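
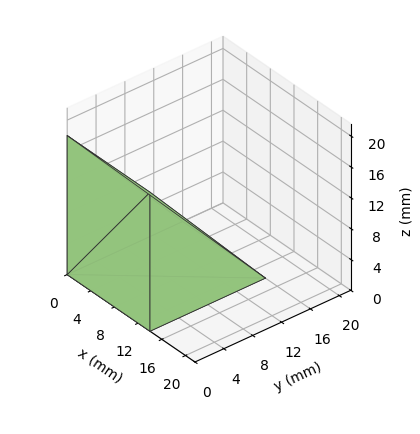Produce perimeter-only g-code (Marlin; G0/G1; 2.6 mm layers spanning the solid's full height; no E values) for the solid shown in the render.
Reading the render: the shape is a wedge (ramp): 14 × 16 mm base, rising to 18 mm along the y=0 edge and sloping linearly to z=0 at y=16 (dimensions read to the nearest mm from the axis ticks). For the g-code, the solid's height is divided into equal slices at the stated Δz and each level perimeter traced with G1 moves after a G0 lift.

; perimeter-only toolpath
G21 ; units = mm
G90 ; absolute positioning
G28 ; home
; layer 1
G0 Z2.6
G0 X0.0 Y0.0
G1 X14.0 Y0.0
G1 X14.0 Y13.7
G1 X0.0 Y13.7
G1 X0.0 Y0.0
; layer 2
G0 Z5.1
G0 X0.0 Y0.0
G1 X14.0 Y0.0
G1 X14.0 Y11.4
G1 X0.0 Y11.4
G1 X0.0 Y0.0
; layer 3
G0 Z7.7
G0 X0.0 Y0.0
G1 X14.0 Y0.0
G1 X14.0 Y9.1
G1 X0.0 Y9.1
G1 X0.0 Y0.0
; layer 4
G0 Z10.3
G0 X0.0 Y0.0
G1 X14.0 Y0.0
G1 X14.0 Y6.9
G1 X0.0 Y6.9
G1 X0.0 Y0.0
; layer 5
G0 Z12.9
G0 X0.0 Y0.0
G1 X14.0 Y0.0
G1 X14.0 Y4.6
G1 X0.0 Y4.6
G1 X0.0 Y0.0
; layer 6
G0 Z15.4
G0 X0.0 Y0.0
G1 X14.0 Y0.0
G1 X14.0 Y2.3
G1 X0.0 Y2.3
G1 X0.0 Y0.0
M2 ; end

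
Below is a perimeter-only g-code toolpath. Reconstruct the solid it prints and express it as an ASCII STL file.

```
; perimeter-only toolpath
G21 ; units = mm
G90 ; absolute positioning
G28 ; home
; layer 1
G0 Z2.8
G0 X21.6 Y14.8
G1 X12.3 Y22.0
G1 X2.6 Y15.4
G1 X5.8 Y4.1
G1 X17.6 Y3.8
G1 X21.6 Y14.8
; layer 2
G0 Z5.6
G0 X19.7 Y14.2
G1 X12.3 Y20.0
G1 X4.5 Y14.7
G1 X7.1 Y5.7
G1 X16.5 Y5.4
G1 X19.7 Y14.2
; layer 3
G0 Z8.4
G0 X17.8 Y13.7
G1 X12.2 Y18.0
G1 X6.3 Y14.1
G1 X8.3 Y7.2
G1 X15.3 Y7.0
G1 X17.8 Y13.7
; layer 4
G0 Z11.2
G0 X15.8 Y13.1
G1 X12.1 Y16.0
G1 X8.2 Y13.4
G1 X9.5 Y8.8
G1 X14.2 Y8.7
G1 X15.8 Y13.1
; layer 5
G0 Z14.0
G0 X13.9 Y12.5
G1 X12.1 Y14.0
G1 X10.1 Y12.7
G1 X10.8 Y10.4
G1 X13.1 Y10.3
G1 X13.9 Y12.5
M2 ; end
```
solid part
  facet normal 0.0000 0.0000 -1.0000
    outer loop
      vertex 0.7 16.1 0.0
      vertex 12.4 24.0 0.0
      vertex 23.5 15.3 0.0
    endloop
  endfacet
  facet normal 0.0000 0.0000 -1.0000
    outer loop
      vertex 4.6 2.5 0.0
      vertex 0.7 16.1 0.0
      vertex 23.5 15.3 0.0
    endloop
  endfacet
  facet normal 0.0000 0.0000 -1.0000
    outer loop
      vertex 18.7 2.1 0.0
      vertex 4.6 2.5 0.0
      vertex 23.5 15.3 0.0
    endloop
  endfacet
  facet normal 0.5343 0.6818 0.4997
    outer loop
      vertex 23.5 15.3 0.0
      vertex 12.4 24.0 0.0
      vertex 12.0 12.0 16.8
    endloop
  endfacet
  facet normal -0.4843 0.7173 0.5008
    outer loop
      vertex 12.4 24.0 0.0
      vertex 0.7 16.1 0.0
      vertex 12.0 12.0 16.8
    endloop
  endfacet
  facet normal -0.8318 -0.2385 0.5013
    outer loop
      vertex 0.7 16.1 0.0
      vertex 4.6 2.5 0.0
      vertex 12.0 12.0 16.8
    endloop
  endfacet
  facet normal -0.0246 -0.8655 0.5003
    outer loop
      vertex 4.6 2.5 0.0
      vertex 18.7 2.1 0.0
      vertex 12.0 12.0 16.8
    endloop
  endfacet
  facet normal 0.8143 -0.2961 0.4992
    outer loop
      vertex 18.7 2.1 0.0
      vertex 23.5 15.3 0.0
      vertex 12.0 12.0 16.8
    endloop
  endfacet
endsolid part

The G0 Z moves step by Δz≈2.8 mm. The G1 loops shrink linearly with z, so the solid tapers from its base footprint up to z≈16.8. Closing with a flat bottom cap and the tapered top and triangulating gives 8 facets — a regular 5-sided pyramid, base circumscribed radius ≈ 12 mm, apex at z ≈ 16.8 mm.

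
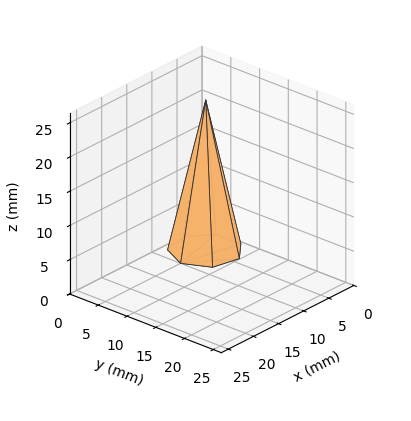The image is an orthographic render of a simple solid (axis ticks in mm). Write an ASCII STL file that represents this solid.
Reading the render: the shape is a regular 7-sided pyramid, base circumscribed radius ≈ 5 mm, apex at z ≈ 22 mm (dimensions read to the nearest mm from the axis ticks). For the STL, each face is triangulated and given an outward normal.

solid part
  facet normal 0.0000 0.0000 -1.0000
    outer loop
      vertex 3.887 9.875 0.000
      vertex 8.117 8.909 0.000
      vertex 10.000 5.000 0.000
    endloop
  endfacet
  facet normal 0.0000 0.0000 -1.0000
    outer loop
      vertex 0.495 7.169 0.000
      vertex 3.887 9.875 0.000
      vertex 10.000 5.000 0.000
    endloop
  endfacet
  facet normal 0.0000 0.0000 -1.0000
    outer loop
      vertex 0.495 2.831 0.000
      vertex 0.495 7.169 0.000
      vertex 10.000 5.000 0.000
    endloop
  endfacet
  facet normal 0.0000 0.0000 -1.0000
    outer loop
      vertex 3.887 0.125 0.000
      vertex 0.495 2.831 0.000
      vertex 10.000 5.000 0.000
    endloop
  endfacet
  facet normal 0.0000 0.0000 -1.0000
    outer loop
      vertex 8.117 1.091 0.000
      vertex 3.887 0.125 0.000
      vertex 10.000 5.000 0.000
    endloop
  endfacet
  facet normal 0.8826 0.4252 0.2006
    outer loop
      vertex 10.000 5.000 0.000
      vertex 8.117 8.909 0.000
      vertex 5.000 5.000 22.000
    endloop
  endfacet
  facet normal 0.2181 0.9551 0.2006
    outer loop
      vertex 8.117 8.909 0.000
      vertex 3.887 9.875 0.000
      vertex 5.000 5.000 22.000
    endloop
  endfacet
  facet normal -0.6109 0.7658 0.2006
    outer loop
      vertex 3.887 9.875 0.000
      vertex 0.495 7.169 0.000
      vertex 5.000 5.000 22.000
    endloop
  endfacet
  facet normal -0.9797 0.0000 0.2006
    outer loop
      vertex 0.495 7.169 0.000
      vertex 0.495 2.831 0.000
      vertex 5.000 5.000 22.000
    endloop
  endfacet
  facet normal -0.6109 -0.7658 0.2006
    outer loop
      vertex 0.495 2.831 0.000
      vertex 3.887 0.125 0.000
      vertex 5.000 5.000 22.000
    endloop
  endfacet
  facet normal 0.2181 -0.9551 0.2006
    outer loop
      vertex 3.887 0.125 0.000
      vertex 8.117 1.091 0.000
      vertex 5.000 5.000 22.000
    endloop
  endfacet
  facet normal 0.8826 -0.4252 0.2006
    outer loop
      vertex 8.117 1.091 0.000
      vertex 10.000 5.000 0.000
      vertex 5.000 5.000 22.000
    endloop
  endfacet
endsolid part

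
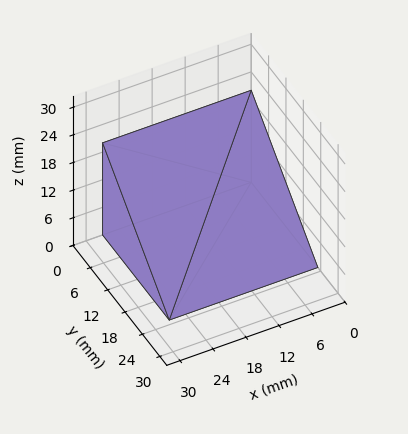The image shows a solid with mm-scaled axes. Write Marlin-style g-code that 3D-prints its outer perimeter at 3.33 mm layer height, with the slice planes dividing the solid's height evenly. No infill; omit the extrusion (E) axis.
Reading the render: the shape is a wedge (ramp): 27 × 23 mm base, rising to 20 mm along the y=0 edge and sloping linearly to z=0 at y=23 (dimensions read to the nearest mm from the axis ticks). For the g-code, the solid's height is divided into equal slices at the stated Δz and each level perimeter traced with G1 moves after a G0 lift.

; perimeter-only toolpath
G21 ; units = mm
G90 ; absolute positioning
G28 ; home
; layer 1
G0 Z3.33
G0 X0.00 Y0.00
G1 X27.00 Y0.00
G1 X27.00 Y19.17
G1 X0.00 Y19.17
G1 X0.00 Y0.00
; layer 2
G0 Z6.67
G0 X0.00 Y0.00
G1 X27.00 Y0.00
G1 X27.00 Y15.33
G1 X0.00 Y15.33
G1 X0.00 Y0.00
; layer 3
G0 Z10.00
G0 X0.00 Y0.00
G1 X27.00 Y0.00
G1 X27.00 Y11.50
G1 X0.00 Y11.50
G1 X0.00 Y0.00
; layer 4
G0 Z13.33
G0 X0.00 Y0.00
G1 X27.00 Y0.00
G1 X27.00 Y7.67
G1 X0.00 Y7.67
G1 X0.00 Y0.00
; layer 5
G0 Z16.67
G0 X0.00 Y0.00
G1 X27.00 Y0.00
G1 X27.00 Y3.83
G1 X0.00 Y3.83
G1 X0.00 Y0.00
M2 ; end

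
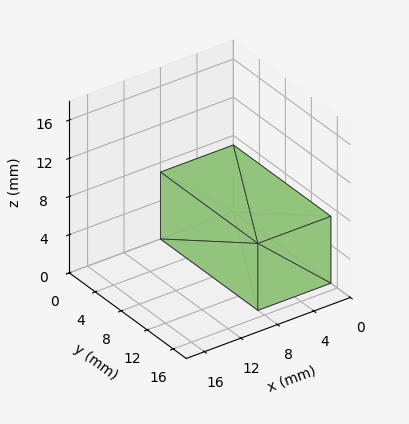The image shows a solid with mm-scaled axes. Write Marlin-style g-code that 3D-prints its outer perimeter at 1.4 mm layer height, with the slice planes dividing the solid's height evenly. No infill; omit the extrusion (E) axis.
Reading the render: the shape is a rectangular box, roughly 8 × 15 mm footprint and 7 mm tall (dimensions read to the nearest mm from the axis ticks). For the g-code, the solid's height is divided into equal slices at the stated Δz and each level perimeter traced with G1 moves after a G0 lift.

; perimeter-only toolpath
G21 ; units = mm
G90 ; absolute positioning
G28 ; home
; layer 1
G0 Z1.4
G0 X0.0 Y0.0
G1 X8.0 Y0.0
G1 X8.0 Y15.0
G1 X0.0 Y15.0
G1 X0.0 Y0.0
; layer 2
G0 Z2.8
G0 X0.0 Y0.0
G1 X8.0 Y0.0
G1 X8.0 Y15.0
G1 X0.0 Y15.0
G1 X0.0 Y0.0
; layer 3
G0 Z4.2
G0 X0.0 Y0.0
G1 X8.0 Y0.0
G1 X8.0 Y15.0
G1 X0.0 Y15.0
G1 X0.0 Y0.0
; layer 4
G0 Z5.6
G0 X0.0 Y0.0
G1 X8.0 Y0.0
G1 X8.0 Y15.0
G1 X0.0 Y15.0
G1 X0.0 Y0.0
; layer 5
G0 Z7.0
G0 X0.0 Y0.0
G1 X8.0 Y0.0
G1 X8.0 Y15.0
G1 X0.0 Y15.0
G1 X0.0 Y0.0
M2 ; end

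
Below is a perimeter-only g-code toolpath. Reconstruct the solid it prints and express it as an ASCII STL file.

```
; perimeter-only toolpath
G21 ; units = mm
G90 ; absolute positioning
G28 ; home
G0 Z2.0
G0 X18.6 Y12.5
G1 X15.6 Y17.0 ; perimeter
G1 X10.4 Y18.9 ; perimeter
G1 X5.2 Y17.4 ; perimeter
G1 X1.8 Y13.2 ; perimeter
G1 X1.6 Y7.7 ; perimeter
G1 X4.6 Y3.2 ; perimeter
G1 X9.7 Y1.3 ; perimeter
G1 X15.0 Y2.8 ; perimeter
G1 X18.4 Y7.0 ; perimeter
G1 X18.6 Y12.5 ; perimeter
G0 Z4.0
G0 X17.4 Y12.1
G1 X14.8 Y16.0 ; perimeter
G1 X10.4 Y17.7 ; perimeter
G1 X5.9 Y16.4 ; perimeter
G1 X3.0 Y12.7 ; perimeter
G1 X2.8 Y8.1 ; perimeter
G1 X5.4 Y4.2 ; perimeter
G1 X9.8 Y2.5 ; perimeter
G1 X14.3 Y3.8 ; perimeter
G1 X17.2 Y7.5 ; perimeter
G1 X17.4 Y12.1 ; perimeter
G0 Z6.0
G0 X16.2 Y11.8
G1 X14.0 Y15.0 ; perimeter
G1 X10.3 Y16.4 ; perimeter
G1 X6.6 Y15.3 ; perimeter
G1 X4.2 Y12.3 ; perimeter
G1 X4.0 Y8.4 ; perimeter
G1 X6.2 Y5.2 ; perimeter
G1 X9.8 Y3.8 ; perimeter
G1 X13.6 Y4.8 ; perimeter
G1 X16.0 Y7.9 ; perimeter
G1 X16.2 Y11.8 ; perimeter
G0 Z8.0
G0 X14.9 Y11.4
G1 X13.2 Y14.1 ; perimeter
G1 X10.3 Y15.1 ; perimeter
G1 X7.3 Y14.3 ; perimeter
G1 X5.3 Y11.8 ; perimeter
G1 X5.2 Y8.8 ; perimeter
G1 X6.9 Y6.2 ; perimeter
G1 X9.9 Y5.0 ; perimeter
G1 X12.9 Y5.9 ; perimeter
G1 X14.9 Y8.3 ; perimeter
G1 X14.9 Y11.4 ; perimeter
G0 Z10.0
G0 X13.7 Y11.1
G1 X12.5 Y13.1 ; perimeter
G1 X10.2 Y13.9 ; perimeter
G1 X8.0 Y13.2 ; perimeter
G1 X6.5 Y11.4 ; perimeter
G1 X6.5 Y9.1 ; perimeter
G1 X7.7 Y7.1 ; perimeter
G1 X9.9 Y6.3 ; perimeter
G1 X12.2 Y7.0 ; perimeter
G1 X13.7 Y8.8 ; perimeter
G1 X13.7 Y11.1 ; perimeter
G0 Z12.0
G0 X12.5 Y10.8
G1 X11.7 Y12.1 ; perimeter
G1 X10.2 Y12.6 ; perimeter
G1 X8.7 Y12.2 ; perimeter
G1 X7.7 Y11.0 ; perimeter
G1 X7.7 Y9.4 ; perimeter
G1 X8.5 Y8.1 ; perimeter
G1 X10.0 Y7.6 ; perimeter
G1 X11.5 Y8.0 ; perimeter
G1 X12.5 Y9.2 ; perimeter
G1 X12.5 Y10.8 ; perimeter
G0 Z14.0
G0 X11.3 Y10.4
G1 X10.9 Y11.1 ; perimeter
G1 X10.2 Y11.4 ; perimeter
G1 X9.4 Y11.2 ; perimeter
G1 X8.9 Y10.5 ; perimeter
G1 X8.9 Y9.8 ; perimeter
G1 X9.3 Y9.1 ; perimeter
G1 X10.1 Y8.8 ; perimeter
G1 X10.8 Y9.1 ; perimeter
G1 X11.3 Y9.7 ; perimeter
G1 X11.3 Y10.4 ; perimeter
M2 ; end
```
solid part
  facet normal 0.0000 0.0000 -1.0000
    outer loop
      vertex 10.5 20.2 0.0
      vertex 16.4 18.0 0.0
      vertex 19.8 12.8 0.0
    endloop
  endfacet
  facet normal 0.0000 0.0000 -1.0000
    outer loop
      vertex 4.5 18.5 0.0
      vertex 10.5 20.2 0.0
      vertex 19.8 12.8 0.0
    endloop
  endfacet
  facet normal 0.0000 0.0000 -1.0000
    outer loop
      vertex 0.6 13.6 0.0
      vertex 4.5 18.5 0.0
      vertex 19.8 12.8 0.0
    endloop
  endfacet
  facet normal 0.0000 0.0000 -1.0000
    outer loop
      vertex 0.4 7.4 0.0
      vertex 0.6 13.6 0.0
      vertex 19.8 12.8 0.0
    endloop
  endfacet
  facet normal 0.0000 0.0000 -1.0000
    outer loop
      vertex 3.8 2.2 0.0
      vertex 0.4 7.4 0.0
      vertex 19.8 12.8 0.0
    endloop
  endfacet
  facet normal 0.0000 0.0000 -1.0000
    outer loop
      vertex 9.7 0.0 0.0
      vertex 3.8 2.2 0.0
      vertex 19.8 12.8 0.0
    endloop
  endfacet
  facet normal 0.0000 0.0000 -1.0000
    outer loop
      vertex 15.7 1.7 0.0
      vertex 9.7 0.0 0.0
      vertex 19.8 12.8 0.0
    endloop
  endfacet
  facet normal 0.0000 0.0000 -1.0000
    outer loop
      vertex 19.6 6.6 0.0
      vertex 15.7 1.7 0.0
      vertex 19.8 12.8 0.0
    endloop
  endfacet
  facet normal 0.7178 0.4693 0.5143
    outer loop
      vertex 19.8 12.8 0.0
      vertex 16.4 18.0 0.0
      vertex 10.1 10.1 16.0
    endloop
  endfacet
  facet normal 0.2996 0.8034 0.5146
    outer loop
      vertex 16.4 18.0 0.0
      vertex 10.5 20.2 0.0
      vertex 10.1 10.1 16.0
    endloop
  endfacet
  facet normal -0.2337 0.8248 0.5148
    outer loop
      vertex 10.5 20.2 0.0
      vertex 4.5 18.5 0.0
      vertex 10.1 10.1 16.0
    endloop
  endfacet
  facet normal -0.6707 0.5338 0.5150
    outer loop
      vertex 4.5 18.5 0.0
      vertex 0.6 13.6 0.0
      vertex 10.1 10.1 16.0
    endloop
  endfacet
  facet normal -0.8569 0.0276 0.5148
    outer loop
      vertex 0.6 13.6 0.0
      vertex 0.4 7.4 0.0
      vertex 10.1 10.1 16.0
    endloop
  endfacet
  facet normal -0.7178 -0.4693 0.5143
    outer loop
      vertex 0.4 7.4 0.0
      vertex 3.8 2.2 0.0
      vertex 10.1 10.1 16.0
    endloop
  endfacet
  facet normal -0.2996 -0.8034 0.5146
    outer loop
      vertex 3.8 2.2 0.0
      vertex 9.7 0.0 0.0
      vertex 10.1 10.1 16.0
    endloop
  endfacet
  facet normal 0.2337 -0.8248 0.5148
    outer loop
      vertex 9.7 0.0 0.0
      vertex 15.7 1.7 0.0
      vertex 10.1 10.1 16.0
    endloop
  endfacet
  facet normal 0.6707 -0.5338 0.5150
    outer loop
      vertex 15.7 1.7 0.0
      vertex 19.6 6.6 0.0
      vertex 10.1 10.1 16.0
    endloop
  endfacet
  facet normal 0.8569 -0.0276 0.5148
    outer loop
      vertex 19.6 6.6 0.0
      vertex 19.8 12.8 0.0
      vertex 10.1 10.1 16.0
    endloop
  endfacet
endsolid part

The G0 Z moves step by Δz≈2.0 mm. The G1 loops shrink linearly with z, so the solid tapers from its base footprint up to z≈16. Closing with a flat bottom cap and the tapered top and triangulating gives 18 facets — a regular 10-sided pyramid, base circumscribed radius ≈ 10.1 mm, apex at z ≈ 16 mm.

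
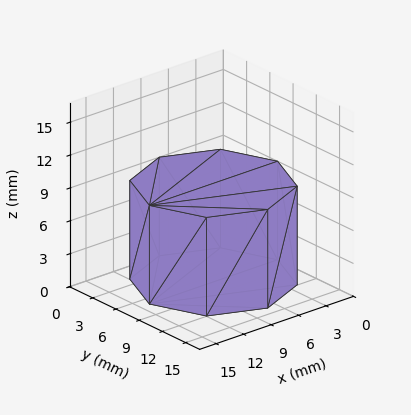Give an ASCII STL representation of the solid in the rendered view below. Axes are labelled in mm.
Reading the render: the shape is a regular 8-sided prism (a cylinder approximated with 8 flat sides), circumscribed radius ≈ 7 mm, height ≈ 9 mm (dimensions read to the nearest mm from the axis ticks). For the STL, each face is triangulated and given an outward normal.

solid part
  facet normal 0.0000 0.0000 -1.0000
    outer loop
      vertex 7.00 14.00 0.00
      vertex 11.95 11.95 0.00
      vertex 14.00 7.00 0.00
    endloop
  endfacet
  facet normal 0.0000 0.0000 -1.0000
    outer loop
      vertex 2.05 11.95 0.00
      vertex 7.00 14.00 0.00
      vertex 14.00 7.00 0.00
    endloop
  endfacet
  facet normal 0.0000 0.0000 -1.0000
    outer loop
      vertex 0.00 7.00 0.00
      vertex 2.05 11.95 0.00
      vertex 14.00 7.00 0.00
    endloop
  endfacet
  facet normal 0.0000 0.0000 -1.0000
    outer loop
      vertex 2.05 2.05 0.00
      vertex 0.00 7.00 0.00
      vertex 14.00 7.00 0.00
    endloop
  endfacet
  facet normal 0.0000 0.0000 -1.0000
    outer loop
      vertex 7.00 0.00 0.00
      vertex 2.05 2.05 0.00
      vertex 14.00 7.00 0.00
    endloop
  endfacet
  facet normal 0.0000 0.0000 -1.0000
    outer loop
      vertex 11.95 2.05 0.00
      vertex 7.00 0.00 0.00
      vertex 14.00 7.00 0.00
    endloop
  endfacet
  facet normal 0.0000 0.0000 1.0000
    outer loop
      vertex 14.00 7.00 9.00
      vertex 11.95 11.95 9.00
      vertex 7.00 14.00 9.00
    endloop
  endfacet
  facet normal 0.0000 0.0000 1.0000
    outer loop
      vertex 14.00 7.00 9.00
      vertex 7.00 14.00 9.00
      vertex 2.05 11.95 9.00
    endloop
  endfacet
  facet normal 0.0000 0.0000 1.0000
    outer loop
      vertex 14.00 7.00 9.00
      vertex 2.05 11.95 9.00
      vertex 0.00 7.00 9.00
    endloop
  endfacet
  facet normal 0.0000 0.0000 1.0000
    outer loop
      vertex 14.00 7.00 9.00
      vertex 0.00 7.00 9.00
      vertex 2.05 2.05 9.00
    endloop
  endfacet
  facet normal 0.0000 0.0000 1.0000
    outer loop
      vertex 14.00 7.00 9.00
      vertex 2.05 2.05 9.00
      vertex 7.00 0.00 9.00
    endloop
  endfacet
  facet normal 0.0000 0.0000 1.0000
    outer loop
      vertex 14.00 7.00 9.00
      vertex 7.00 0.00 9.00
      vertex 11.95 2.05 9.00
    endloop
  endfacet
  facet normal 0.9239 0.3826 0.0000
    outer loop
      vertex 14.00 7.00 0.00
      vertex 11.95 11.95 0.00
      vertex 11.95 11.95 9.00
    endloop
  endfacet
  facet normal 0.9239 0.3826 0.0000
    outer loop
      vertex 14.00 7.00 0.00
      vertex 11.95 11.95 9.00
      vertex 14.00 7.00 9.00
    endloop
  endfacet
  facet normal 0.3826 0.9239 0.0000
    outer loop
      vertex 11.95 11.95 0.00
      vertex 7.00 14.00 0.00
      vertex 7.00 14.00 9.00
    endloop
  endfacet
  facet normal 0.3826 0.9239 0.0000
    outer loop
      vertex 11.95 11.95 0.00
      vertex 7.00 14.00 9.00
      vertex 11.95 11.95 9.00
    endloop
  endfacet
  facet normal -0.3826 0.9239 0.0000
    outer loop
      vertex 7.00 14.00 0.00
      vertex 2.05 11.95 0.00
      vertex 2.05 11.95 9.00
    endloop
  endfacet
  facet normal -0.3826 0.9239 0.0000
    outer loop
      vertex 7.00 14.00 0.00
      vertex 2.05 11.95 9.00
      vertex 7.00 14.00 9.00
    endloop
  endfacet
  facet normal -0.9239 0.3826 0.0000
    outer loop
      vertex 2.05 11.95 0.00
      vertex 0.00 7.00 0.00
      vertex 0.00 7.00 9.00
    endloop
  endfacet
  facet normal -0.9239 0.3826 0.0000
    outer loop
      vertex 2.05 11.95 0.00
      vertex 0.00 7.00 9.00
      vertex 2.05 11.95 9.00
    endloop
  endfacet
  facet normal -0.9239 -0.3826 0.0000
    outer loop
      vertex 0.00 7.00 0.00
      vertex 2.05 2.05 0.00
      vertex 2.05 2.05 9.00
    endloop
  endfacet
  facet normal -0.9239 -0.3826 0.0000
    outer loop
      vertex 0.00 7.00 0.00
      vertex 2.05 2.05 9.00
      vertex 0.00 7.00 9.00
    endloop
  endfacet
  facet normal -0.3826 -0.9239 0.0000
    outer loop
      vertex 2.05 2.05 0.00
      vertex 7.00 0.00 0.00
      vertex 7.00 0.00 9.00
    endloop
  endfacet
  facet normal -0.3826 -0.9239 0.0000
    outer loop
      vertex 2.05 2.05 0.00
      vertex 7.00 0.00 9.00
      vertex 2.05 2.05 9.00
    endloop
  endfacet
  facet normal 0.3826 -0.9239 0.0000
    outer loop
      vertex 7.00 0.00 0.00
      vertex 11.95 2.05 0.00
      vertex 11.95 2.05 9.00
    endloop
  endfacet
  facet normal 0.3826 -0.9239 0.0000
    outer loop
      vertex 7.00 0.00 0.00
      vertex 11.95 2.05 9.00
      vertex 7.00 0.00 9.00
    endloop
  endfacet
  facet normal 0.9239 -0.3826 0.0000
    outer loop
      vertex 11.95 2.05 0.00
      vertex 14.00 7.00 0.00
      vertex 14.00 7.00 9.00
    endloop
  endfacet
  facet normal 0.9239 -0.3826 0.0000
    outer loop
      vertex 11.95 2.05 0.00
      vertex 14.00 7.00 9.00
      vertex 11.95 2.05 9.00
    endloop
  endfacet
endsolid part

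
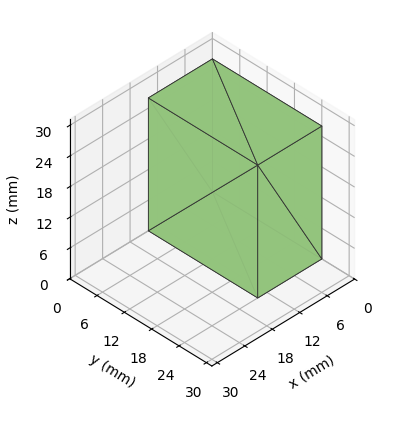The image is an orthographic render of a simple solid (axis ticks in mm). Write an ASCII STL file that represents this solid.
Reading the render: the shape is a rectangular box, roughly 14 × 24 mm footprint and 26 mm tall (dimensions read to the nearest mm from the axis ticks). For the STL, each face is triangulated and given an outward normal.

solid part
  facet normal 0.0000 0.0000 -1.0000
    outer loop
      vertex 14.00 24.00 0.00
      vertex 14.00 0.00 0.00
      vertex 0.00 0.00 0.00
    endloop
  endfacet
  facet normal 0.0000 0.0000 -1.0000
    outer loop
      vertex 0.00 24.00 0.00
      vertex 14.00 24.00 0.00
      vertex 0.00 0.00 0.00
    endloop
  endfacet
  facet normal 0.0000 0.0000 1.0000
    outer loop
      vertex 0.00 0.00 26.00
      vertex 14.00 0.00 26.00
      vertex 14.00 24.00 26.00
    endloop
  endfacet
  facet normal 0.0000 0.0000 1.0000
    outer loop
      vertex 0.00 0.00 26.00
      vertex 14.00 24.00 26.00
      vertex 0.00 24.00 26.00
    endloop
  endfacet
  facet normal 0.0000 -1.0000 0.0000
    outer loop
      vertex 0.00 0.00 0.00
      vertex 14.00 0.00 0.00
      vertex 14.00 0.00 26.00
    endloop
  endfacet
  facet normal 0.0000 -1.0000 0.0000
    outer loop
      vertex 0.00 0.00 0.00
      vertex 14.00 0.00 26.00
      vertex 0.00 0.00 26.00
    endloop
  endfacet
  facet normal 0.0000 1.0000 0.0000
    outer loop
      vertex 14.00 24.00 26.00
      vertex 14.00 24.00 0.00
      vertex 0.00 24.00 0.00
    endloop
  endfacet
  facet normal 0.0000 1.0000 0.0000
    outer loop
      vertex 0.00 24.00 26.00
      vertex 14.00 24.00 26.00
      vertex 0.00 24.00 0.00
    endloop
  endfacet
  facet normal -1.0000 0.0000 0.0000
    outer loop
      vertex 0.00 24.00 26.00
      vertex 0.00 24.00 0.00
      vertex 0.00 0.00 0.00
    endloop
  endfacet
  facet normal -1.0000 0.0000 0.0000
    outer loop
      vertex 0.00 0.00 26.00
      vertex 0.00 24.00 26.00
      vertex 0.00 0.00 0.00
    endloop
  endfacet
  facet normal 1.0000 0.0000 0.0000
    outer loop
      vertex 14.00 0.00 0.00
      vertex 14.00 24.00 0.00
      vertex 14.00 24.00 26.00
    endloop
  endfacet
  facet normal 1.0000 0.0000 0.0000
    outer loop
      vertex 14.00 0.00 0.00
      vertex 14.00 24.00 26.00
      vertex 14.00 0.00 26.00
    endloop
  endfacet
endsolid part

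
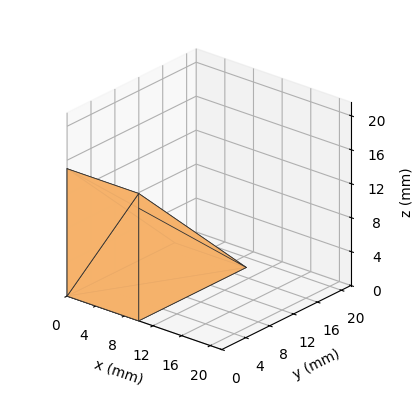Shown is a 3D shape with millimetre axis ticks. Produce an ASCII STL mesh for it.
Reading the render: the shape is a wedge (ramp): 10 × 18 mm base, rising to 15 mm along the y=0 edge and sloping linearly to z=0 at y=18 (dimensions read to the nearest mm from the axis ticks). For the STL, each face is triangulated and given an outward normal.

solid part
  facet normal 0.0000 0.0000 -1.0000
    outer loop
      vertex 10.000 18.000 0.000
      vertex 10.000 0.000 0.000
      vertex 0.000 0.000 0.000
    endloop
  endfacet
  facet normal 0.0000 0.0000 -1.0000
    outer loop
      vertex 0.000 18.000 0.000
      vertex 10.000 18.000 0.000
      vertex 0.000 0.000 0.000
    endloop
  endfacet
  facet normal 0.0000 -1.0000 0.0000
    outer loop
      vertex 0.000 0.000 0.000
      vertex 10.000 0.000 0.000
      vertex 10.000 0.000 15.000
    endloop
  endfacet
  facet normal 0.0000 -1.0000 0.0000
    outer loop
      vertex 0.000 0.000 0.000
      vertex 10.000 0.000 15.000
      vertex 0.000 0.000 15.000
    endloop
  endfacet
  facet normal 0.0000 0.6402 0.7682
    outer loop
      vertex 0.000 0.000 15.000
      vertex 10.000 0.000 15.000
      vertex 10.000 18.000 0.000
    endloop
  endfacet
  facet normal 0.0000 0.6402 0.7682
    outer loop
      vertex 0.000 0.000 15.000
      vertex 10.000 18.000 0.000
      vertex 0.000 18.000 0.000
    endloop
  endfacet
  facet normal -1.0000 0.0000 0.0000
    outer loop
      vertex 0.000 0.000 15.000
      vertex 0.000 18.000 0.000
      vertex 0.000 0.000 0.000
    endloop
  endfacet
  facet normal 1.0000 0.0000 0.0000
    outer loop
      vertex 10.000 0.000 0.000
      vertex 10.000 18.000 0.000
      vertex 10.000 0.000 15.000
    endloop
  endfacet
endsolid part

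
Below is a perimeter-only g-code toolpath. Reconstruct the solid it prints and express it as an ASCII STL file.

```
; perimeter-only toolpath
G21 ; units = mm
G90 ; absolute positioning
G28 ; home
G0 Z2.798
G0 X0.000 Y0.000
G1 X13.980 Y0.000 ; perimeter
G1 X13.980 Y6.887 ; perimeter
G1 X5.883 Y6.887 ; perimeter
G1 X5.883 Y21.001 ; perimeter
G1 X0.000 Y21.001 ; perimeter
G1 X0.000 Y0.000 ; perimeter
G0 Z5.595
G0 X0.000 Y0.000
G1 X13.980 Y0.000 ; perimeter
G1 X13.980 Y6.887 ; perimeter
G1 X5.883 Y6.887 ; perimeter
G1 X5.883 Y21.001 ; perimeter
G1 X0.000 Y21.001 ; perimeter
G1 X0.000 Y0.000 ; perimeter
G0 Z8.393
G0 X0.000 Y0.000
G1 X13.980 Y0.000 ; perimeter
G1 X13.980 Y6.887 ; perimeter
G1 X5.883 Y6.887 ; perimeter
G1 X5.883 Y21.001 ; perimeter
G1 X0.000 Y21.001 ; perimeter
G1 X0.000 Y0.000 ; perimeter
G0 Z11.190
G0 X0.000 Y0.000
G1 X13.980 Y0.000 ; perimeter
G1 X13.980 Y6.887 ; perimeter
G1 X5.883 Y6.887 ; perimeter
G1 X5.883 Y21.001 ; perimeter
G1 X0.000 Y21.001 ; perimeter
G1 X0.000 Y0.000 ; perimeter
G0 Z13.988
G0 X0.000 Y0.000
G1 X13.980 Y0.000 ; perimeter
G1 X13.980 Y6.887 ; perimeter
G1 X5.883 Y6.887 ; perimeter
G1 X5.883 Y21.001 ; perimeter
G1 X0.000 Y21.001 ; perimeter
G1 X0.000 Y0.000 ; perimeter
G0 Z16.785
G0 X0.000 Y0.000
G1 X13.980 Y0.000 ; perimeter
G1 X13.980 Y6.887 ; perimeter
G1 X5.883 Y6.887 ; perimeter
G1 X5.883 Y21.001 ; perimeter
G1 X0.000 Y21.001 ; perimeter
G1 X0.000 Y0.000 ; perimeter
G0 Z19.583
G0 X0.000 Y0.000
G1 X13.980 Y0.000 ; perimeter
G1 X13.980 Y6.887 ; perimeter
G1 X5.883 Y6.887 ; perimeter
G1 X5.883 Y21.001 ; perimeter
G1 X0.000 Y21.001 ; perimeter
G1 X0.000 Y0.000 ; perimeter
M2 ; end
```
solid part
  facet normal 0.0000 0.0000 -1.0000
    outer loop
      vertex 13.980 6.887 0.000
      vertex 13.980 0.000 0.000
      vertex 0.000 0.000 0.000
    endloop
  endfacet
  facet normal 0.0000 0.0000 -1.0000
    outer loop
      vertex 5.883 6.887 0.000
      vertex 13.980 6.887 0.000
      vertex 0.000 0.000 0.000
    endloop
  endfacet
  facet normal 0.0000 0.0000 -1.0000
    outer loop
      vertex 5.883 21.001 0.000
      vertex 5.883 6.887 0.000
      vertex 0.000 0.000 0.000
    endloop
  endfacet
  facet normal 0.0000 0.0000 -1.0000
    outer loop
      vertex 0.000 21.001 0.000
      vertex 5.883 21.001 0.000
      vertex 0.000 0.000 0.000
    endloop
  endfacet
  facet normal 0.0000 0.0000 1.0000
    outer loop
      vertex 0.000 0.000 19.583
      vertex 13.980 0.000 19.583
      vertex 13.980 6.887 19.583
    endloop
  endfacet
  facet normal 0.0000 0.0000 1.0000
    outer loop
      vertex 0.000 0.000 19.583
      vertex 13.980 6.887 19.583
      vertex 5.883 6.887 19.583
    endloop
  endfacet
  facet normal 0.0000 0.0000 1.0000
    outer loop
      vertex 0.000 0.000 19.583
      vertex 5.883 6.887 19.583
      vertex 5.883 21.001 19.583
    endloop
  endfacet
  facet normal 0.0000 0.0000 1.0000
    outer loop
      vertex 0.000 0.000 19.583
      vertex 5.883 21.001 19.583
      vertex 0.000 21.001 19.583
    endloop
  endfacet
  facet normal 0.0000 -1.0000 0.0000
    outer loop
      vertex 0.000 0.000 0.000
      vertex 13.980 0.000 0.000
      vertex 13.980 0.000 19.583
    endloop
  endfacet
  facet normal 0.0000 -1.0000 0.0000
    outer loop
      vertex 0.000 0.000 0.000
      vertex 13.980 0.000 19.583
      vertex 0.000 0.000 19.583
    endloop
  endfacet
  facet normal 1.0000 0.0000 0.0000
    outer loop
      vertex 13.980 0.000 0.000
      vertex 13.980 6.887 0.000
      vertex 13.980 6.887 19.583
    endloop
  endfacet
  facet normal 1.0000 0.0000 0.0000
    outer loop
      vertex 13.980 0.000 0.000
      vertex 13.980 6.887 19.583
      vertex 13.980 0.000 19.583
    endloop
  endfacet
  facet normal 0.0000 1.0000 0.0000
    outer loop
      vertex 13.980 6.887 0.000
      vertex 5.883 6.887 0.000
      vertex 5.883 6.887 19.583
    endloop
  endfacet
  facet normal 0.0000 1.0000 0.0000
    outer loop
      vertex 13.980 6.887 0.000
      vertex 5.883 6.887 19.583
      vertex 13.980 6.887 19.583
    endloop
  endfacet
  facet normal 1.0000 0.0000 0.0000
    outer loop
      vertex 5.883 6.887 0.000
      vertex 5.883 21.001 0.000
      vertex 5.883 21.001 19.583
    endloop
  endfacet
  facet normal 1.0000 0.0000 0.0000
    outer loop
      vertex 5.883 6.887 0.000
      vertex 5.883 21.001 19.583
      vertex 5.883 6.887 19.583
    endloop
  endfacet
  facet normal 0.0000 1.0000 0.0000
    outer loop
      vertex 5.883 21.001 0.000
      vertex 0.000 21.001 0.000
      vertex 0.000 21.001 19.583
    endloop
  endfacet
  facet normal 0.0000 1.0000 0.0000
    outer loop
      vertex 5.883 21.001 0.000
      vertex 0.000 21.001 19.583
      vertex 5.883 21.001 19.583
    endloop
  endfacet
  facet normal -1.0000 0.0000 0.0000
    outer loop
      vertex 0.000 21.001 0.000
      vertex 0.000 0.000 0.000
      vertex 0.000 0.000 19.583
    endloop
  endfacet
  facet normal -1.0000 0.0000 0.0000
    outer loop
      vertex 0.000 21.001 0.000
      vertex 0.000 0.000 19.583
      vertex 0.000 21.001 19.583
    endloop
  endfacet
endsolid part

The G0 Z moves step by Δz≈2.798 mm. Every layer's G1 loop is the same polygon, so the solid is a straight extrusion of it from z=0 to z≈19.6. Closing with flat bottom and top caps and triangulating gives 20 facets — an L-shaped prism: outer 14 × 21 mm, arm thicknesses ≈ 6.89 mm (horizontal) and 5.88 mm (vertical), extruded 19.6 mm in z.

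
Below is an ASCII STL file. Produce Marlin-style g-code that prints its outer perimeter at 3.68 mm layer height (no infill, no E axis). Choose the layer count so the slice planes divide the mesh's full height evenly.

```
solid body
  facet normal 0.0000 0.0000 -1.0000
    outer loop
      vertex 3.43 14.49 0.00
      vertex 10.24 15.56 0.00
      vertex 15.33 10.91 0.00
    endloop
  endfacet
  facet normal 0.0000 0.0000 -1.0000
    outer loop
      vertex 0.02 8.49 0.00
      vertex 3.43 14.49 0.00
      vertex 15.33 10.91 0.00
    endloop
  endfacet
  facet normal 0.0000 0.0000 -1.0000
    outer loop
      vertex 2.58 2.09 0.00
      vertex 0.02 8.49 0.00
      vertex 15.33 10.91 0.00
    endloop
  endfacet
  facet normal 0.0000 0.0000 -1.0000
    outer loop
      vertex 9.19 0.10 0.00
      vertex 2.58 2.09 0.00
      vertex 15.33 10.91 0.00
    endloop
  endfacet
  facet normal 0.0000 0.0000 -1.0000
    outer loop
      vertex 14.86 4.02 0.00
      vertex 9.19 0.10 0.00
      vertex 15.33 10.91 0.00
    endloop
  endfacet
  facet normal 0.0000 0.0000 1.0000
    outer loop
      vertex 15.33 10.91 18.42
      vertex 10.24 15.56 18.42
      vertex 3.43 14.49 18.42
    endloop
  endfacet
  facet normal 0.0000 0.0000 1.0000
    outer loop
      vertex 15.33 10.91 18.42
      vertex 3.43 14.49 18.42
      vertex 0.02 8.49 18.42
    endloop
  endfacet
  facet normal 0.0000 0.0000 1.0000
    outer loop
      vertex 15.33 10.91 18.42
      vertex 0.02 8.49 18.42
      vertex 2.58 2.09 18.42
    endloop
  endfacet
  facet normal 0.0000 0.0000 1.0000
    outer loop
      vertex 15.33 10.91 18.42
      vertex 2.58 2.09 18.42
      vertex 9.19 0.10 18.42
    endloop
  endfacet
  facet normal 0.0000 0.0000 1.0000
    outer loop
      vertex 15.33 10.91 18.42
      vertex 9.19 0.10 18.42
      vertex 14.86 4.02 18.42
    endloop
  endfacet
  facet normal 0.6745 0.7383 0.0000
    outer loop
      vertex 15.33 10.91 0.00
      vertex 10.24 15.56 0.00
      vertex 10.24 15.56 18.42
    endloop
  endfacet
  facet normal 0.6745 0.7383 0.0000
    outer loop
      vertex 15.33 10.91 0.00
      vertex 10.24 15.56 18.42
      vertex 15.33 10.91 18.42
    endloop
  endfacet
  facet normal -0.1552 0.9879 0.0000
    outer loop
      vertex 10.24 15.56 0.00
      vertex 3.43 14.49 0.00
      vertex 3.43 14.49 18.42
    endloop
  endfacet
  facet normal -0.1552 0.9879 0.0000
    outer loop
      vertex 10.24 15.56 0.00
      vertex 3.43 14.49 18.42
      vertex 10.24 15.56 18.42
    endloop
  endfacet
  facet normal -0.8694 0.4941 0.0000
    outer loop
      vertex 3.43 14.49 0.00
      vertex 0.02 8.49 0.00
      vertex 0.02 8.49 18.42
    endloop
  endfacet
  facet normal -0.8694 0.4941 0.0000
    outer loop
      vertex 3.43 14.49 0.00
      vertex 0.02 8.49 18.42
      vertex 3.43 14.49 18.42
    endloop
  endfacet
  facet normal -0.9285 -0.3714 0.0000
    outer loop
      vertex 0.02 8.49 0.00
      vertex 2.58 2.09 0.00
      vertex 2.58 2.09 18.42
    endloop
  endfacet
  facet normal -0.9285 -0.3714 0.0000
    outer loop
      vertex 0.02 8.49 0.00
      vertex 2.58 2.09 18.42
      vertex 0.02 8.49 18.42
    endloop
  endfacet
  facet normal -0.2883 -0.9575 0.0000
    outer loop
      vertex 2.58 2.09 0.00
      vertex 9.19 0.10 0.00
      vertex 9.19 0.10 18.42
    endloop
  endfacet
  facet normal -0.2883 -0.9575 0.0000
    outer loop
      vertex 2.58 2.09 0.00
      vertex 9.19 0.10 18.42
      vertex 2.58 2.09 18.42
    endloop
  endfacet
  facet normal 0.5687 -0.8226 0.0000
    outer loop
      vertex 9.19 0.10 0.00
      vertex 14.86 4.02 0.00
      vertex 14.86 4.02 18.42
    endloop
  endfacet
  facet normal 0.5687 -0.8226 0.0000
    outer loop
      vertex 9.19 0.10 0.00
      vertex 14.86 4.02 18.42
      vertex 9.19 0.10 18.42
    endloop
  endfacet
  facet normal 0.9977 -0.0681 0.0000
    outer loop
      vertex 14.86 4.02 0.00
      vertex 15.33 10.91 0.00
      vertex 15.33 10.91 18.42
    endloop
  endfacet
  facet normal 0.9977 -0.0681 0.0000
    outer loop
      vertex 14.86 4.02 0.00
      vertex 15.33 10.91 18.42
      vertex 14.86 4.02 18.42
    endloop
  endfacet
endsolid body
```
; perimeter-only toolpath
G21 ; units = mm
G90 ; absolute positioning
G28 ; home
; layer 1
G0 Z3.68
G0 X15.33 Y10.91
G1 X10.24 Y15.56
G1 X3.43 Y14.49
G1 X0.02 Y8.49
G1 X2.58 Y2.09
G1 X9.19 Y0.10
G1 X14.86 Y4.02
G1 X15.33 Y10.91
; layer 2
G0 Z7.37
G0 X15.33 Y10.91
G1 X10.24 Y15.56
G1 X3.43 Y14.49
G1 X0.02 Y8.49
G1 X2.58 Y2.09
G1 X9.19 Y0.10
G1 X14.86 Y4.02
G1 X15.33 Y10.91
; layer 3
G0 Z11.05
G0 X15.33 Y10.91
G1 X10.24 Y15.56
G1 X3.43 Y14.49
G1 X0.02 Y8.49
G1 X2.58 Y2.09
G1 X9.19 Y0.10
G1 X14.86 Y4.02
G1 X15.33 Y10.91
; layer 4
G0 Z14.74
G0 X15.33 Y10.91
G1 X10.24 Y15.56
G1 X3.43 Y14.49
G1 X0.02 Y8.49
G1 X2.58 Y2.09
G1 X9.19 Y0.10
G1 X14.86 Y4.02
G1 X15.33 Y10.91
; layer 5
G0 Z18.42
G0 X15.33 Y10.91
G1 X10.24 Y15.56
G1 X3.43 Y14.49
G1 X0.02 Y8.49
G1 X2.58 Y2.09
G1 X9.19 Y0.10
G1 X14.86 Y4.02
G1 X15.33 Y10.91
M2 ; end

The solid is a regular 7-sided prism (a cylinder approximated with 7 flat sides), circumscribed radius ≈ 7.95 mm, height ≈ 18.4 mm. Slicing at Δz = 3.68 mm — 5 equal slices spanning the solid's height, so layer i sits at z = i·h/5 — gives 5 non-empty perimeters. Each is a 7-segment closed polygon; G0 lifts to the layer z and rapids to the start vertex, then G1 traces the edges.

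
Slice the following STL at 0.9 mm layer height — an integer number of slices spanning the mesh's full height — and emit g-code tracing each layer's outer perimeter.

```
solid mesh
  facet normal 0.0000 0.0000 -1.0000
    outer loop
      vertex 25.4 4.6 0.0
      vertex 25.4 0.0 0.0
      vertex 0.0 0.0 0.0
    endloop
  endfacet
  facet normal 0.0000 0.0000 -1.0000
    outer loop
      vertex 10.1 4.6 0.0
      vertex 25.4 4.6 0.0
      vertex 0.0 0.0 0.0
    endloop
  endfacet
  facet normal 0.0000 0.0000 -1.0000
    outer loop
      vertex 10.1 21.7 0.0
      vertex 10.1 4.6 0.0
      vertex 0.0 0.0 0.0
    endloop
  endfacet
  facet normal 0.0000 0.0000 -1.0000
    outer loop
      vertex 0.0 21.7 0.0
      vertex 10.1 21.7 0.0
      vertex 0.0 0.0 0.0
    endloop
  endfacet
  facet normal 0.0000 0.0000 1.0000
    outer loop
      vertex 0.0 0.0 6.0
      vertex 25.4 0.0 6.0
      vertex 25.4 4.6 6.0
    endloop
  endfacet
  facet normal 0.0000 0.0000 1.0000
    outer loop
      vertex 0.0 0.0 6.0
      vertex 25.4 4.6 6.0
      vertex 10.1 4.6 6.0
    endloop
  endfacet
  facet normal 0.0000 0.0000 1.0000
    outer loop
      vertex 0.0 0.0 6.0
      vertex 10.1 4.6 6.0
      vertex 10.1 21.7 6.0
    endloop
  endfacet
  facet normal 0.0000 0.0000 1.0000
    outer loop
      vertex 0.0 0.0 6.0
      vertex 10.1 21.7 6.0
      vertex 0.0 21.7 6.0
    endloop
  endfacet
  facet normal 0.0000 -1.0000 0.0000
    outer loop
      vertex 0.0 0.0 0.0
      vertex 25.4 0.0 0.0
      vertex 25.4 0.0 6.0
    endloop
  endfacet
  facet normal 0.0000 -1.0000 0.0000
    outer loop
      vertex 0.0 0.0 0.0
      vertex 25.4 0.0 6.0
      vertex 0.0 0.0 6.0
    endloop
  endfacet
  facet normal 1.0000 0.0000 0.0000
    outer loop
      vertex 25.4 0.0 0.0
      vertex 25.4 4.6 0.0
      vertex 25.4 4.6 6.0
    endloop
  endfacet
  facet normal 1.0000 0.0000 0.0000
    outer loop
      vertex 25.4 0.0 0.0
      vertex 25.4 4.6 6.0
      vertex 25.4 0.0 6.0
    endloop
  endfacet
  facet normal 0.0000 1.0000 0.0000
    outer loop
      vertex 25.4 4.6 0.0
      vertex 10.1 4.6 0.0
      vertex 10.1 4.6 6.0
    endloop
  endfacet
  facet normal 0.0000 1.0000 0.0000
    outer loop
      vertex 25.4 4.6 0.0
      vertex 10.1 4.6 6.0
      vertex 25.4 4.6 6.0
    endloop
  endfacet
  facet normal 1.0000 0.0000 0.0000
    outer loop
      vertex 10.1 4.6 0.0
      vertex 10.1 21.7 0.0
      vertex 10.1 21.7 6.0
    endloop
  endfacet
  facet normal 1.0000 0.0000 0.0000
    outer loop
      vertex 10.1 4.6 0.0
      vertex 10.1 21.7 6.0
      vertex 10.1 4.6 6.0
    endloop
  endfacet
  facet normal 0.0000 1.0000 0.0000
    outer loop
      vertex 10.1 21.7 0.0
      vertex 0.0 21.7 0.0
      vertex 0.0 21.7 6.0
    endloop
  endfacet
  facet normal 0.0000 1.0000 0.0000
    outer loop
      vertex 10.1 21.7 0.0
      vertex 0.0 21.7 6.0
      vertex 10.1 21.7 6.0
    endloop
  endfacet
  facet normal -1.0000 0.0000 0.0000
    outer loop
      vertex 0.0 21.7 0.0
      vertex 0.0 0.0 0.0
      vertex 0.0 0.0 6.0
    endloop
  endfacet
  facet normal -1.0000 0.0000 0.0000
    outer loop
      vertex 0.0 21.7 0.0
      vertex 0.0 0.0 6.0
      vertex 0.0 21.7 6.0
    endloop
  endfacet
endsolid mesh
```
; perimeter-only toolpath
G21 ; units = mm
G90 ; absolute positioning
G28 ; home
; layer 1
G0 Z0.9
G0 X0.0 Y0.0
G1 X25.4 Y0.0
G1 X25.4 Y4.6
G1 X10.1 Y4.6
G1 X10.1 Y21.7
G1 X0.0 Y21.7
G1 X0.0 Y0.0
; layer 2
G0 Z1.7
G0 X0.0 Y0.0
G1 X25.4 Y0.0
G1 X25.4 Y4.6
G1 X10.1 Y4.6
G1 X10.1 Y21.7
G1 X0.0 Y21.7
G1 X0.0 Y0.0
; layer 3
G0 Z2.6
G0 X0.0 Y0.0
G1 X25.4 Y0.0
G1 X25.4 Y4.6
G1 X10.1 Y4.6
G1 X10.1 Y21.7
G1 X0.0 Y21.7
G1 X0.0 Y0.0
; layer 4
G0 Z3.4
G0 X0.0 Y0.0
G1 X25.4 Y0.0
G1 X25.4 Y4.6
G1 X10.1 Y4.6
G1 X10.1 Y21.7
G1 X0.0 Y21.7
G1 X0.0 Y0.0
; layer 5
G0 Z4.3
G0 X0.0 Y0.0
G1 X25.4 Y0.0
G1 X25.4 Y4.6
G1 X10.1 Y4.6
G1 X10.1 Y21.7
G1 X0.0 Y21.7
G1 X0.0 Y0.0
; layer 6
G0 Z5.1
G0 X0.0 Y0.0
G1 X25.4 Y0.0
G1 X25.4 Y4.6
G1 X10.1 Y4.6
G1 X10.1 Y21.7
G1 X0.0 Y21.7
G1 X0.0 Y0.0
; layer 7
G0 Z6.0
G0 X0.0 Y0.0
G1 X25.4 Y0.0
G1 X25.4 Y4.6
G1 X10.1 Y4.6
G1 X10.1 Y21.7
G1 X0.0 Y21.7
G1 X0.0 Y0.0
M2 ; end

The solid is an L-shaped prism: outer 25.4 × 21.7 mm, arm thicknesses ≈ 4.6 mm (horizontal) and 10.1 mm (vertical), extruded 6 mm in z. Slicing at Δz = 0.9 mm — 7 equal slices spanning the solid's height, so layer i sits at z = i·h/7 — gives 7 non-empty perimeters. Each is a 6-segment closed polygon; G0 lifts to the layer z and rapids to the start vertex, then G1 traces the edges.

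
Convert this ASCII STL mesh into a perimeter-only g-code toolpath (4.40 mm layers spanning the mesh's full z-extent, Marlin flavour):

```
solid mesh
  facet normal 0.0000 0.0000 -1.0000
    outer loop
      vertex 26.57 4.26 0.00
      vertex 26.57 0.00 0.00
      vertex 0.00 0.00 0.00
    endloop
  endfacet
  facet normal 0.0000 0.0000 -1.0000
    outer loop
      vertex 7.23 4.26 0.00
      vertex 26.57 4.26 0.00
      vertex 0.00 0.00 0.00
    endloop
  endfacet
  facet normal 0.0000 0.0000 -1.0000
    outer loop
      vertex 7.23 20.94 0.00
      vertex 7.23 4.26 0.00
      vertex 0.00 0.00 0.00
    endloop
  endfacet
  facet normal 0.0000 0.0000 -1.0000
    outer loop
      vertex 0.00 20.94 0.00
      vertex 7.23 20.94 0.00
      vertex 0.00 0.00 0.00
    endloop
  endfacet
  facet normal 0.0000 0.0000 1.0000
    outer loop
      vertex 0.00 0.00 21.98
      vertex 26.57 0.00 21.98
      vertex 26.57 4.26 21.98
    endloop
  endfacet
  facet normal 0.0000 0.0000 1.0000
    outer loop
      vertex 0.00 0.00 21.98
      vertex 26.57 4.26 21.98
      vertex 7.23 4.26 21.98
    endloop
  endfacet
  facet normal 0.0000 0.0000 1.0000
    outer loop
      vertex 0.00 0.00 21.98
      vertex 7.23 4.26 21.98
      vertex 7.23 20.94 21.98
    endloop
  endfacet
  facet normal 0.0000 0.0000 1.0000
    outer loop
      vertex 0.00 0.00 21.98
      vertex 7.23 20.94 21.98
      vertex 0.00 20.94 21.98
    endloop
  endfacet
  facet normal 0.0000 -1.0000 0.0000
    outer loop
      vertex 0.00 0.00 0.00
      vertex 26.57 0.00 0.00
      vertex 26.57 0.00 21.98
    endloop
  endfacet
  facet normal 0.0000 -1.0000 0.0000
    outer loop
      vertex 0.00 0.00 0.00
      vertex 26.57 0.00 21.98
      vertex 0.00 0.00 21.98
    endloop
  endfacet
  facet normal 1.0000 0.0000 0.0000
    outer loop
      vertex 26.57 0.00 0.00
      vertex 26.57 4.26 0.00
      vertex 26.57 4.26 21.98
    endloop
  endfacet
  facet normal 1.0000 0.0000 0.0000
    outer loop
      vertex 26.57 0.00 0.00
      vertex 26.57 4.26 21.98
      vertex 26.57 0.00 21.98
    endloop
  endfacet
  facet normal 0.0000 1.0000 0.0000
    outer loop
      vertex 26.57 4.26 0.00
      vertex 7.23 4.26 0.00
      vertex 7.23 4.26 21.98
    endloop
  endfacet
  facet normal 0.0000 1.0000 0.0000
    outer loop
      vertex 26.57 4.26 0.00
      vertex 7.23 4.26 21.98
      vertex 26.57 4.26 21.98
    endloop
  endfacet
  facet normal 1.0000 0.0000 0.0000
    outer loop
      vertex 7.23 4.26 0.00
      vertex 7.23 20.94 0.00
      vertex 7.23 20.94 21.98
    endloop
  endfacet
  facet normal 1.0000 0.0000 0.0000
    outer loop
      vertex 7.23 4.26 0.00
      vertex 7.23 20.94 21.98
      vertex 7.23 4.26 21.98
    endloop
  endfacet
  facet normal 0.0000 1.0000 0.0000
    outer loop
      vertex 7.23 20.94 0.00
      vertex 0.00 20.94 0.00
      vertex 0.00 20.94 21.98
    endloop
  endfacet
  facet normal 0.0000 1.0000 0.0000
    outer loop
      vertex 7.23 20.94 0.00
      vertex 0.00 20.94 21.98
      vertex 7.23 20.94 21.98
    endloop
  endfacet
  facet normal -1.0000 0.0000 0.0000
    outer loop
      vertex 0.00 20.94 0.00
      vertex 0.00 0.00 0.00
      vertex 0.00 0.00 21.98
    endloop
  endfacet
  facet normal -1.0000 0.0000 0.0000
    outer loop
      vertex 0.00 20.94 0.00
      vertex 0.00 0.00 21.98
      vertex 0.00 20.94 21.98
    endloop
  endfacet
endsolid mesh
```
; perimeter-only toolpath
G21 ; units = mm
G90 ; absolute positioning
G28 ; home
; layer 1
G0 Z4.40
G0 X0.00 Y0.00
G1 X26.57 Y0.00
G1 X26.57 Y4.26
G1 X7.23 Y4.26
G1 X7.23 Y20.94
G1 X0.00 Y20.94
G1 X0.00 Y0.00
; layer 2
G0 Z8.79
G0 X0.00 Y0.00
G1 X26.57 Y0.00
G1 X26.57 Y4.26
G1 X7.23 Y4.26
G1 X7.23 Y20.94
G1 X0.00 Y20.94
G1 X0.00 Y0.00
; layer 3
G0 Z13.19
G0 X0.00 Y0.00
G1 X26.57 Y0.00
G1 X26.57 Y4.26
G1 X7.23 Y4.26
G1 X7.23 Y20.94
G1 X0.00 Y20.94
G1 X0.00 Y0.00
; layer 4
G0 Z17.58
G0 X0.00 Y0.00
G1 X26.57 Y0.00
G1 X26.57 Y4.26
G1 X7.23 Y4.26
G1 X7.23 Y20.94
G1 X0.00 Y20.94
G1 X0.00 Y0.00
; layer 5
G0 Z21.98
G0 X0.00 Y0.00
G1 X26.57 Y0.00
G1 X26.57 Y4.26
G1 X7.23 Y4.26
G1 X7.23 Y20.94
G1 X0.00 Y20.94
G1 X0.00 Y0.00
M2 ; end

The solid is an L-shaped prism: outer 26.6 × 20.9 mm, arm thicknesses ≈ 4.26 mm (horizontal) and 7.23 mm (vertical), extruded 22 mm in z. Slicing at Δz = 4.40 mm — 5 equal slices spanning the solid's height, so layer i sits at z = i·h/5 — gives 5 non-empty perimeters. Each is a 6-segment closed polygon; G0 lifts to the layer z and rapids to the start vertex, then G1 traces the edges.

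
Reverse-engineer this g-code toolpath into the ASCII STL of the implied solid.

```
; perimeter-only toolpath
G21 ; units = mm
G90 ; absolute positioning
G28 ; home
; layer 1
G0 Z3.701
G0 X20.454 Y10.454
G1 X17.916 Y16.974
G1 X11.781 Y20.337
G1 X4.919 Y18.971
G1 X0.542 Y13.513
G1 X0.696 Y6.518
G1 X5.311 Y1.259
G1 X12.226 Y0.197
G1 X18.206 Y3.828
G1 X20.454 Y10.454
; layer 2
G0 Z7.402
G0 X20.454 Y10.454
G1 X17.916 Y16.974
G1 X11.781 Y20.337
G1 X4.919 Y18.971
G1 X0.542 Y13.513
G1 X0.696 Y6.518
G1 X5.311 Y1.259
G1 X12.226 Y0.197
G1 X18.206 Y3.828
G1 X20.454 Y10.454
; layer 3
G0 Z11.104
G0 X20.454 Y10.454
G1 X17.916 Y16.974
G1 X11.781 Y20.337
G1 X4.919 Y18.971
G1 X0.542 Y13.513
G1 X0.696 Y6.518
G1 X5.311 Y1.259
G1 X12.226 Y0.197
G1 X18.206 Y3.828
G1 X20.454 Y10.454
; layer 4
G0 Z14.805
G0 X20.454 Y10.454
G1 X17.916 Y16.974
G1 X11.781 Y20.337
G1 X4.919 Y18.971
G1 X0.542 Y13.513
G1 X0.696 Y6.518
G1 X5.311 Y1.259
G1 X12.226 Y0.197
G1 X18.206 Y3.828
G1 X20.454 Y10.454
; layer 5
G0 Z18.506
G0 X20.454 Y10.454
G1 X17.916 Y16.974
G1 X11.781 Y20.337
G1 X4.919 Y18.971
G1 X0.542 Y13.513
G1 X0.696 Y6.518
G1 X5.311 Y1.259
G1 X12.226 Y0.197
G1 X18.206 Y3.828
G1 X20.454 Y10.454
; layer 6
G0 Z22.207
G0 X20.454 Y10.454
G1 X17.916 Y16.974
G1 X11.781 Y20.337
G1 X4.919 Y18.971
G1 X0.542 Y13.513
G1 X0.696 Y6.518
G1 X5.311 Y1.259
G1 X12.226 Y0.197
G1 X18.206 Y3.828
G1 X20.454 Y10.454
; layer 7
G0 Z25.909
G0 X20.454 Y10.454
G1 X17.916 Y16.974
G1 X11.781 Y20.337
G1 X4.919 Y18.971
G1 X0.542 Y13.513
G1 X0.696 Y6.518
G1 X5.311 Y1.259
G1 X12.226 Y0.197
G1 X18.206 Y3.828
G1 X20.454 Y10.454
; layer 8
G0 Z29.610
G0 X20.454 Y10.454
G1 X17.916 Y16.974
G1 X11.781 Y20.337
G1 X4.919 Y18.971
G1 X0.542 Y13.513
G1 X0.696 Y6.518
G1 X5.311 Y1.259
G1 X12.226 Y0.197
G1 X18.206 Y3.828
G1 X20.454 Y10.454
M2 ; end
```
solid part
  facet normal 0.0000 0.0000 -1.0000
    outer loop
      vertex 11.781 20.337 0.000
      vertex 17.916 16.974 0.000
      vertex 20.454 10.454 0.000
    endloop
  endfacet
  facet normal 0.0000 0.0000 -1.0000
    outer loop
      vertex 4.919 18.971 0.000
      vertex 11.781 20.337 0.000
      vertex 20.454 10.454 0.000
    endloop
  endfacet
  facet normal 0.0000 0.0000 -1.0000
    outer loop
      vertex 0.542 13.513 0.000
      vertex 4.919 18.971 0.000
      vertex 20.454 10.454 0.000
    endloop
  endfacet
  facet normal 0.0000 0.0000 -1.0000
    outer loop
      vertex 0.696 6.518 0.000
      vertex 0.542 13.513 0.000
      vertex 20.454 10.454 0.000
    endloop
  endfacet
  facet normal 0.0000 0.0000 -1.0000
    outer loop
      vertex 5.311 1.259 0.000
      vertex 0.696 6.518 0.000
      vertex 20.454 10.454 0.000
    endloop
  endfacet
  facet normal 0.0000 0.0000 -1.0000
    outer loop
      vertex 12.226 0.197 0.000
      vertex 5.311 1.259 0.000
      vertex 20.454 10.454 0.000
    endloop
  endfacet
  facet normal 0.0000 0.0000 -1.0000
    outer loop
      vertex 18.206 3.828 0.000
      vertex 12.226 0.197 0.000
      vertex 20.454 10.454 0.000
    endloop
  endfacet
  facet normal 0.0000 0.0000 1.0000
    outer loop
      vertex 20.454 10.454 29.610
      vertex 17.916 16.974 29.610
      vertex 11.781 20.337 29.610
    endloop
  endfacet
  facet normal 0.0000 0.0000 1.0000
    outer loop
      vertex 20.454 10.454 29.610
      vertex 11.781 20.337 29.610
      vertex 4.919 18.971 29.610
    endloop
  endfacet
  facet normal 0.0000 0.0000 1.0000
    outer loop
      vertex 20.454 10.454 29.610
      vertex 4.919 18.971 29.610
      vertex 0.542 13.513 29.610
    endloop
  endfacet
  facet normal 0.0000 0.0000 1.0000
    outer loop
      vertex 20.454 10.454 29.610
      vertex 0.542 13.513 29.610
      vertex 0.696 6.518 29.610
    endloop
  endfacet
  facet normal 0.0000 0.0000 1.0000
    outer loop
      vertex 20.454 10.454 29.610
      vertex 0.696 6.518 29.610
      vertex 5.311 1.259 29.610
    endloop
  endfacet
  facet normal 0.0000 0.0000 1.0000
    outer loop
      vertex 20.454 10.454 29.610
      vertex 5.311 1.259 29.610
      vertex 12.226 0.197 29.610
    endloop
  endfacet
  facet normal 0.0000 0.0000 1.0000
    outer loop
      vertex 20.454 10.454 29.610
      vertex 12.226 0.197 29.610
      vertex 18.206 3.828 29.610
    endloop
  endfacet
  facet normal 0.9319 0.3627 0.0000
    outer loop
      vertex 20.454 10.454 0.000
      vertex 17.916 16.974 0.000
      vertex 17.916 16.974 29.610
    endloop
  endfacet
  facet normal 0.9319 0.3627 0.0000
    outer loop
      vertex 20.454 10.454 0.000
      vertex 17.916 16.974 29.610
      vertex 20.454 10.454 29.610
    endloop
  endfacet
  facet normal 0.4807 0.8769 0.0000
    outer loop
      vertex 17.916 16.974 0.000
      vertex 11.781 20.337 0.000
      vertex 11.781 20.337 29.610
    endloop
  endfacet
  facet normal 0.4807 0.8769 0.0000
    outer loop
      vertex 17.916 16.974 0.000
      vertex 11.781 20.337 29.610
      vertex 17.916 16.974 29.610
    endloop
  endfacet
  facet normal -0.1952 0.9808 0.0000
    outer loop
      vertex 11.781 20.337 0.000
      vertex 4.919 18.971 0.000
      vertex 4.919 18.971 29.610
    endloop
  endfacet
  facet normal -0.1952 0.9808 0.0000
    outer loop
      vertex 11.781 20.337 0.000
      vertex 4.919 18.971 29.610
      vertex 11.781 20.337 29.610
    endloop
  endfacet
  facet normal -0.7801 0.6256 0.0000
    outer loop
      vertex 4.919 18.971 0.000
      vertex 0.542 13.513 0.000
      vertex 0.542 13.513 29.610
    endloop
  endfacet
  facet normal -0.7801 0.6256 0.0000
    outer loop
      vertex 4.919 18.971 0.000
      vertex 0.542 13.513 29.610
      vertex 4.919 18.971 29.610
    endloop
  endfacet
  facet normal -0.9998 -0.0220 0.0000
    outer loop
      vertex 0.542 13.513 0.000
      vertex 0.696 6.518 0.000
      vertex 0.696 6.518 29.610
    endloop
  endfacet
  facet normal -0.9998 -0.0220 0.0000
    outer loop
      vertex 0.542 13.513 0.000
      vertex 0.696 6.518 29.610
      vertex 0.542 13.513 29.610
    endloop
  endfacet
  facet normal -0.7516 -0.6596 0.0000
    outer loop
      vertex 0.696 6.518 0.000
      vertex 5.311 1.259 0.000
      vertex 5.311 1.259 29.610
    endloop
  endfacet
  facet normal -0.7516 -0.6596 0.0000
    outer loop
      vertex 0.696 6.518 0.000
      vertex 5.311 1.259 29.610
      vertex 0.696 6.518 29.610
    endloop
  endfacet
  facet normal -0.1518 -0.9884 0.0000
    outer loop
      vertex 5.311 1.259 0.000
      vertex 12.226 0.197 0.000
      vertex 12.226 0.197 29.610
    endloop
  endfacet
  facet normal -0.1518 -0.9884 0.0000
    outer loop
      vertex 5.311 1.259 0.000
      vertex 12.226 0.197 29.610
      vertex 5.311 1.259 29.610
    endloop
  endfacet
  facet normal 0.5190 -0.8548 0.0000
    outer loop
      vertex 12.226 0.197 0.000
      vertex 18.206 3.828 0.000
      vertex 18.206 3.828 29.610
    endloop
  endfacet
  facet normal 0.5190 -0.8548 0.0000
    outer loop
      vertex 12.226 0.197 0.000
      vertex 18.206 3.828 29.610
      vertex 12.226 0.197 29.610
    endloop
  endfacet
  facet normal 0.9470 -0.3213 0.0000
    outer loop
      vertex 18.206 3.828 0.000
      vertex 20.454 10.454 0.000
      vertex 20.454 10.454 29.610
    endloop
  endfacet
  facet normal 0.9470 -0.3213 0.0000
    outer loop
      vertex 18.206 3.828 0.000
      vertex 20.454 10.454 29.610
      vertex 18.206 3.828 29.610
    endloop
  endfacet
endsolid part

The G0 Z moves step by Δz≈3.701 mm. Every layer's G1 loop is the same polygon, so the solid is a straight extrusion of it from z=0 to z≈29.6. Closing with flat bottom and top caps and triangulating gives 32 facets — a regular 9-sided prism (a cylinder approximated with 9 flat sides), circumscribed radius ≈ 10.2 mm, height ≈ 29.6 mm.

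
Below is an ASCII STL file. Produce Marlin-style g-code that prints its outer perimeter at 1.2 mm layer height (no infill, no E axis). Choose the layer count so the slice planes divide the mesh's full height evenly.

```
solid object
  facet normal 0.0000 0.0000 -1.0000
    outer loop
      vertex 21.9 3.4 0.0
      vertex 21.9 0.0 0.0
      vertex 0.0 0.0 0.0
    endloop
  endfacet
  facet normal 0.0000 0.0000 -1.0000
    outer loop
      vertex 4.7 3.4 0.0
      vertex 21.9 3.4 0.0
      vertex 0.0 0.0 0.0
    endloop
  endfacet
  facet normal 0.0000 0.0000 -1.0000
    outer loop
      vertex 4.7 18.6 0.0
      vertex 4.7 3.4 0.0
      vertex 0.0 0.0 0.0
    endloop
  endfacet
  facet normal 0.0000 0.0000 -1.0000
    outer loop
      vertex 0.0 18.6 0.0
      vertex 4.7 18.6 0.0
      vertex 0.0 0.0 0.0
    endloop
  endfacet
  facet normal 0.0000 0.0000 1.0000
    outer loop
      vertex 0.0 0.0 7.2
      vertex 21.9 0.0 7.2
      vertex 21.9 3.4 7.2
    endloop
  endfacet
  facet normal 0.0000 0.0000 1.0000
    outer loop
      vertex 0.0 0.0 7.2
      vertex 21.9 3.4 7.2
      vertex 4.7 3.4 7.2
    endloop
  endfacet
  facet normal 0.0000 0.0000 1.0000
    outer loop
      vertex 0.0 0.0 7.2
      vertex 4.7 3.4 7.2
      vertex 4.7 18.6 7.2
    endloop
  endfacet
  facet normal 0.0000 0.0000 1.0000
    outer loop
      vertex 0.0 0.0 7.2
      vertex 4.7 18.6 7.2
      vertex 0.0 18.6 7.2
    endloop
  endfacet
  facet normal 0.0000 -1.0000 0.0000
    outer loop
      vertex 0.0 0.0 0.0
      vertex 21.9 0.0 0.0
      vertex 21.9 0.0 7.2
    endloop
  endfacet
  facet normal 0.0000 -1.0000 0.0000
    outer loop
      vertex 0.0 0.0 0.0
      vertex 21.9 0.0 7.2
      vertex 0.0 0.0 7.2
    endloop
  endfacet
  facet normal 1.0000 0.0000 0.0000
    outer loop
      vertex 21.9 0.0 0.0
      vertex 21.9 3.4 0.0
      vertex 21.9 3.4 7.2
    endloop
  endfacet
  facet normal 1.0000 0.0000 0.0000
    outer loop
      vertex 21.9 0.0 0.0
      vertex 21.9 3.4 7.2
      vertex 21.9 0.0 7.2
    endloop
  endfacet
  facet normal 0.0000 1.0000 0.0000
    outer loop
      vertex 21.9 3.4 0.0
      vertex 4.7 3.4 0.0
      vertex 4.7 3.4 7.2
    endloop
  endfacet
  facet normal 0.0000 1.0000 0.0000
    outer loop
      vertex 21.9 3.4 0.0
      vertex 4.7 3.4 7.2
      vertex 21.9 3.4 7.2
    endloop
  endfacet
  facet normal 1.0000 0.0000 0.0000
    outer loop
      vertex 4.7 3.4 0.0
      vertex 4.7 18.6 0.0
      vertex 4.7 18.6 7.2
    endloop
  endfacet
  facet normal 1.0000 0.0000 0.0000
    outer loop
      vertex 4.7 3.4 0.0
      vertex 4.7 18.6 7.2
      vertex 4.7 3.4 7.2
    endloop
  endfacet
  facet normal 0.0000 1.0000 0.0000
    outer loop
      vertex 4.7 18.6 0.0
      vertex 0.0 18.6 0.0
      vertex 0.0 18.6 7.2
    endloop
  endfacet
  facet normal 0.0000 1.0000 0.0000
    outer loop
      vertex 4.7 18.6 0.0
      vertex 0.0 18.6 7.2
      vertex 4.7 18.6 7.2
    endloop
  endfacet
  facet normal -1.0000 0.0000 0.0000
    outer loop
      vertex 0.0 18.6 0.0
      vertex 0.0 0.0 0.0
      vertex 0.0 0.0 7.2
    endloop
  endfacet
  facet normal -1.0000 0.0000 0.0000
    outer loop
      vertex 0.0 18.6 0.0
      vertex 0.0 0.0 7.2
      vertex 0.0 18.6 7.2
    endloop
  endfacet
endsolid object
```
; perimeter-only toolpath
G21 ; units = mm
G90 ; absolute positioning
G28 ; home
; layer 1
G0 Z1.2
G0 X0.0 Y0.0
G1 X21.9 Y0.0
G1 X21.9 Y3.4
G1 X4.7 Y3.4
G1 X4.7 Y18.6
G1 X0.0 Y18.6
G1 X0.0 Y0.0
; layer 2
G0 Z2.4
G0 X0.0 Y0.0
G1 X21.9 Y0.0
G1 X21.9 Y3.4
G1 X4.7 Y3.4
G1 X4.7 Y18.6
G1 X0.0 Y18.6
G1 X0.0 Y0.0
; layer 3
G0 Z3.6
G0 X0.0 Y0.0
G1 X21.9 Y0.0
G1 X21.9 Y3.4
G1 X4.7 Y3.4
G1 X4.7 Y18.6
G1 X0.0 Y18.6
G1 X0.0 Y0.0
; layer 4
G0 Z4.8
G0 X0.0 Y0.0
G1 X21.9 Y0.0
G1 X21.9 Y3.4
G1 X4.7 Y3.4
G1 X4.7 Y18.6
G1 X0.0 Y18.6
G1 X0.0 Y0.0
; layer 5
G0 Z6.0
G0 X0.0 Y0.0
G1 X21.9 Y0.0
G1 X21.9 Y3.4
G1 X4.7 Y3.4
G1 X4.7 Y18.6
G1 X0.0 Y18.6
G1 X0.0 Y0.0
; layer 6
G0 Z7.2
G0 X0.0 Y0.0
G1 X21.9 Y0.0
G1 X21.9 Y3.4
G1 X4.7 Y3.4
G1 X4.7 Y18.6
G1 X0.0 Y18.6
G1 X0.0 Y0.0
M2 ; end

The solid is an L-shaped prism: outer 21.9 × 18.6 mm, arm thicknesses ≈ 3.4 mm (horizontal) and 4.7 mm (vertical), extruded 7.2 mm in z. Slicing at Δz = 1.2 mm — 6 equal slices spanning the solid's height, so layer i sits at z = i·h/6 — gives 6 non-empty perimeters. Each is a 6-segment closed polygon; G0 lifts to the layer z and rapids to the start vertex, then G1 traces the edges.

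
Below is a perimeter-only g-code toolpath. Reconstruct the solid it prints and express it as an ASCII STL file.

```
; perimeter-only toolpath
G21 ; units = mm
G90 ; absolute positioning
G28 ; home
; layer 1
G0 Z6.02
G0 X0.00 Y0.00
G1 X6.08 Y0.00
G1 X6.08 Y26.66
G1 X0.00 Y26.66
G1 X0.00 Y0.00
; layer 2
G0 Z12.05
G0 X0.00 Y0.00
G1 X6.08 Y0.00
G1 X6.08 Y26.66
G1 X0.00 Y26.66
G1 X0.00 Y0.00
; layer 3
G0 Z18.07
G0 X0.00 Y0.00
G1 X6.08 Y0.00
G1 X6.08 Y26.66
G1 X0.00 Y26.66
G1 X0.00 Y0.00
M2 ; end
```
solid part
  facet normal 0.0000 0.0000 -1.0000
    outer loop
      vertex 6.08 26.66 0.00
      vertex 6.08 0.00 0.00
      vertex 0.00 0.00 0.00
    endloop
  endfacet
  facet normal 0.0000 0.0000 -1.0000
    outer loop
      vertex 0.00 26.66 0.00
      vertex 6.08 26.66 0.00
      vertex 0.00 0.00 0.00
    endloop
  endfacet
  facet normal 0.0000 0.0000 1.0000
    outer loop
      vertex 0.00 0.00 18.07
      vertex 6.08 0.00 18.07
      vertex 6.08 26.66 18.07
    endloop
  endfacet
  facet normal 0.0000 0.0000 1.0000
    outer loop
      vertex 0.00 0.00 18.07
      vertex 6.08 26.66 18.07
      vertex 0.00 26.66 18.07
    endloop
  endfacet
  facet normal 0.0000 -1.0000 0.0000
    outer loop
      vertex 0.00 0.00 0.00
      vertex 6.08 0.00 0.00
      vertex 6.08 0.00 18.07
    endloop
  endfacet
  facet normal 0.0000 -1.0000 0.0000
    outer loop
      vertex 0.00 0.00 0.00
      vertex 6.08 0.00 18.07
      vertex 0.00 0.00 18.07
    endloop
  endfacet
  facet normal 0.0000 1.0000 0.0000
    outer loop
      vertex 6.08 26.66 18.07
      vertex 6.08 26.66 0.00
      vertex 0.00 26.66 0.00
    endloop
  endfacet
  facet normal 0.0000 1.0000 0.0000
    outer loop
      vertex 0.00 26.66 18.07
      vertex 6.08 26.66 18.07
      vertex 0.00 26.66 0.00
    endloop
  endfacet
  facet normal -1.0000 0.0000 0.0000
    outer loop
      vertex 0.00 26.66 18.07
      vertex 0.00 26.66 0.00
      vertex 0.00 0.00 0.00
    endloop
  endfacet
  facet normal -1.0000 0.0000 0.0000
    outer loop
      vertex 0.00 0.00 18.07
      vertex 0.00 26.66 18.07
      vertex 0.00 0.00 0.00
    endloop
  endfacet
  facet normal 1.0000 0.0000 0.0000
    outer loop
      vertex 6.08 0.00 0.00
      vertex 6.08 26.66 0.00
      vertex 6.08 26.66 18.07
    endloop
  endfacet
  facet normal 1.0000 0.0000 0.0000
    outer loop
      vertex 6.08 0.00 0.00
      vertex 6.08 26.66 18.07
      vertex 6.08 0.00 18.07
    endloop
  endfacet
endsolid part

The G0 Z moves step by Δz≈6.02 mm. Every layer's G1 loop is the same polygon, so the solid is a straight extrusion of it from z=0 to z≈18.1. Closing with flat bottom and top caps and triangulating gives 12 facets — a rectangular box, roughly 6.08 × 26.7 mm footprint and 18.1 mm tall.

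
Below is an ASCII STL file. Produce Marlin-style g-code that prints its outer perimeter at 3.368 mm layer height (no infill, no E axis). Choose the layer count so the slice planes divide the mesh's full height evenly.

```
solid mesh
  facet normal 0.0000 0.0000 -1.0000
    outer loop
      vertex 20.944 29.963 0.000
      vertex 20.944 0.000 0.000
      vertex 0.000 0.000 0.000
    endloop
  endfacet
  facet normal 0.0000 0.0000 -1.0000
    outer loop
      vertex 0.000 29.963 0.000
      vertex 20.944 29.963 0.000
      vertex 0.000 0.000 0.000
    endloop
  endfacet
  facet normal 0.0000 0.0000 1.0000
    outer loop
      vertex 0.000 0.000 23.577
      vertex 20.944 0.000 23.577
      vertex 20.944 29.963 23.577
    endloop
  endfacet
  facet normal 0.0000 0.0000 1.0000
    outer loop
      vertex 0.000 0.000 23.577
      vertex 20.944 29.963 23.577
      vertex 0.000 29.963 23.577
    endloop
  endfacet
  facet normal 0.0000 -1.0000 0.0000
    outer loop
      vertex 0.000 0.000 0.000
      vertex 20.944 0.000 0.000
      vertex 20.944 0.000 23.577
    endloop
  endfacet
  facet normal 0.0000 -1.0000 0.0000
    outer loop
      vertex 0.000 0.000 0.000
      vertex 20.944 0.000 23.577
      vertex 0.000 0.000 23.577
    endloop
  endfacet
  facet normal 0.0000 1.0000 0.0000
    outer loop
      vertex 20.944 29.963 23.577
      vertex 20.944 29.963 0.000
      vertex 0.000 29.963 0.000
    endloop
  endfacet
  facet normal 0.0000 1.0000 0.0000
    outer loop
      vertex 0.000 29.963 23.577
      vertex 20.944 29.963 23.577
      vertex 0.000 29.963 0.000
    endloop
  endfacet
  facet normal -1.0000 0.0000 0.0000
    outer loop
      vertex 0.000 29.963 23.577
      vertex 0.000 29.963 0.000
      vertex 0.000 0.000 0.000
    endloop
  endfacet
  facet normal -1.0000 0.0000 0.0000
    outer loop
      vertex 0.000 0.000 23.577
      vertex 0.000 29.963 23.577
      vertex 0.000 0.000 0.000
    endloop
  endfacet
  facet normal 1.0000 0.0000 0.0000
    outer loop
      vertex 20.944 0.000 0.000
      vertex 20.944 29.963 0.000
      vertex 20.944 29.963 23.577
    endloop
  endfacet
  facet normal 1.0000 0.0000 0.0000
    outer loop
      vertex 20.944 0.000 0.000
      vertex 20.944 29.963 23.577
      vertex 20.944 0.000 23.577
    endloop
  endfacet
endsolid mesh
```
; perimeter-only toolpath
G21 ; units = mm
G90 ; absolute positioning
G28 ; home
; layer 1
G0 Z3.368
G0 X0.000 Y0.000
G1 X20.944 Y0.000
G1 X20.944 Y29.963
G1 X0.000 Y29.963
G1 X0.000 Y0.000
; layer 2
G0 Z6.736
G0 X0.000 Y0.000
G1 X20.944 Y0.000
G1 X20.944 Y29.963
G1 X0.000 Y29.963
G1 X0.000 Y0.000
; layer 3
G0 Z10.104
G0 X0.000 Y0.000
G1 X20.944 Y0.000
G1 X20.944 Y29.963
G1 X0.000 Y29.963
G1 X0.000 Y0.000
; layer 4
G0 Z13.473
G0 X0.000 Y0.000
G1 X20.944 Y0.000
G1 X20.944 Y29.963
G1 X0.000 Y29.963
G1 X0.000 Y0.000
; layer 5
G0 Z16.841
G0 X0.000 Y0.000
G1 X20.944 Y0.000
G1 X20.944 Y29.963
G1 X0.000 Y29.963
G1 X0.000 Y0.000
; layer 6
G0 Z20.209
G0 X0.000 Y0.000
G1 X20.944 Y0.000
G1 X20.944 Y29.963
G1 X0.000 Y29.963
G1 X0.000 Y0.000
; layer 7
G0 Z23.577
G0 X0.000 Y0.000
G1 X20.944 Y0.000
G1 X20.944 Y29.963
G1 X0.000 Y29.963
G1 X0.000 Y0.000
M2 ; end

The solid is a rectangular box, roughly 20.9 × 30 mm footprint and 23.6 mm tall. Slicing at Δz = 3.368 mm — 7 equal slices spanning the solid's height, so layer i sits at z = i·h/7 — gives 7 non-empty perimeters. Each is a 4-segment closed polygon; G0 lifts to the layer z and rapids to the start vertex, then G1 traces the edges.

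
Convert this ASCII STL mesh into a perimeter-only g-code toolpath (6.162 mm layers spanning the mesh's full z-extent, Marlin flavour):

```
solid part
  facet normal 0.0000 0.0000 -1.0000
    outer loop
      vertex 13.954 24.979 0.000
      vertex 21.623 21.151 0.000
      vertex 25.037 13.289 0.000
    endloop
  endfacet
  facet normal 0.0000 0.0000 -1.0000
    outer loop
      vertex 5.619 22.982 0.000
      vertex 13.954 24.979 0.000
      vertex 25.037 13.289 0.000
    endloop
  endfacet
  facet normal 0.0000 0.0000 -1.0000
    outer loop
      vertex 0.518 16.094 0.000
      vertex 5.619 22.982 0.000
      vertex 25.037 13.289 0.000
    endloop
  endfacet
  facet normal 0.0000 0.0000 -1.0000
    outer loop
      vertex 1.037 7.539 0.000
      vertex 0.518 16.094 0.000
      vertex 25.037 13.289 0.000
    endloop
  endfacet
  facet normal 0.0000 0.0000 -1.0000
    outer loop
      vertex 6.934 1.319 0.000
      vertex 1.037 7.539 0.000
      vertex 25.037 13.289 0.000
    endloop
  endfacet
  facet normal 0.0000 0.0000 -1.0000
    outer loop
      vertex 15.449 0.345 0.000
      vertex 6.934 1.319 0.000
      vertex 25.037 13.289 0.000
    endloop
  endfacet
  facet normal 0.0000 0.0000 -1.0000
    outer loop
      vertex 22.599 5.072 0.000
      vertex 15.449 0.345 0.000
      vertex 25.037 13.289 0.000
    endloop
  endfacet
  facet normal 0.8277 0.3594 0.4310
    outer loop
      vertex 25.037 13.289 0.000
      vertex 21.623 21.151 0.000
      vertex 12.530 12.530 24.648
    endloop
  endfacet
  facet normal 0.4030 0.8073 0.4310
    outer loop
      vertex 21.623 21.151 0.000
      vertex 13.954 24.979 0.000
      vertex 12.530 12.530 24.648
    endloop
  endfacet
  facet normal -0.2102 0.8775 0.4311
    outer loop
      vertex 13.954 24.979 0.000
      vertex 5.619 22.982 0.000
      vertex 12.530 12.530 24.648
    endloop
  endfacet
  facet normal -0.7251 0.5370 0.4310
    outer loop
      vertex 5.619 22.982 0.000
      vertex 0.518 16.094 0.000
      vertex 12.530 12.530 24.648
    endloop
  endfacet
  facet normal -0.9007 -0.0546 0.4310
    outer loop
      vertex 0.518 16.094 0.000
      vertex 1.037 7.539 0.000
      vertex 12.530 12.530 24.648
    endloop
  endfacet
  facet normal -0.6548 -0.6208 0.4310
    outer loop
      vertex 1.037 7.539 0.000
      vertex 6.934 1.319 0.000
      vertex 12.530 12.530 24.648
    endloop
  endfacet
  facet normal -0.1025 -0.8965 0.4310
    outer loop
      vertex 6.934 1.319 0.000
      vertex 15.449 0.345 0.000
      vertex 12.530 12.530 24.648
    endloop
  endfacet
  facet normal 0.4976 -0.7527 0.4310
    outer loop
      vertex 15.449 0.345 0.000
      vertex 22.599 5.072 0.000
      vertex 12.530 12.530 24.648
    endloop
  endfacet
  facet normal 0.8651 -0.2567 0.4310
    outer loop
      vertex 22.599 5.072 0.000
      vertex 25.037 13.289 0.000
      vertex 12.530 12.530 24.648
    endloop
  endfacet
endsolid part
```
; perimeter-only toolpath
G21 ; units = mm
G90 ; absolute positioning
G28 ; home
; layer 1
G0 Z6.162
G0 X21.910 Y13.099
G1 X19.350 Y18.996
G1 X13.598 Y21.867
G1 X7.347 Y20.369
G1 X3.521 Y15.203
G1 X3.910 Y8.787
G1 X8.333 Y4.122
G1 X14.719 Y3.391
G1 X20.082 Y6.937
G1 X21.910 Y13.099
; layer 2
G0 Z12.324
G0 X18.784 Y12.909
G1 X17.076 Y16.840
G1 X13.242 Y18.755
G1 X9.075 Y17.756
G1 X6.524 Y14.312
G1 X6.784 Y10.034
G1 X9.732 Y6.925
G1 X13.989 Y6.438
G1 X17.564 Y8.801
G1 X18.784 Y12.909
; layer 3
G0 Z18.486
G0 X15.657 Y12.720
G1 X14.803 Y14.685
G1 X12.886 Y15.642
G1 X10.802 Y15.143
G1 X9.527 Y13.421
G1 X9.657 Y11.282
G1 X11.131 Y9.727
G1 X13.260 Y9.484
G1 X15.047 Y10.665
G1 X15.657 Y12.720
M2 ; end

The solid is a regular 9-sided pyramid, base circumscribed radius ≈ 12.5 mm, apex at z ≈ 24.6 mm. Slicing at Δz = 6.162 mm — 4 equal slices spanning the solid's height, so layer i sits at z = i·h/4 — gives 3 non-empty perimeters. Each is a 9-segment closed polygon; G0 lifts to the layer z and rapids to the start vertex, then G1 traces the edges. The cross-section shrinks linearly with z (the slice at the apex is degenerate and omitted).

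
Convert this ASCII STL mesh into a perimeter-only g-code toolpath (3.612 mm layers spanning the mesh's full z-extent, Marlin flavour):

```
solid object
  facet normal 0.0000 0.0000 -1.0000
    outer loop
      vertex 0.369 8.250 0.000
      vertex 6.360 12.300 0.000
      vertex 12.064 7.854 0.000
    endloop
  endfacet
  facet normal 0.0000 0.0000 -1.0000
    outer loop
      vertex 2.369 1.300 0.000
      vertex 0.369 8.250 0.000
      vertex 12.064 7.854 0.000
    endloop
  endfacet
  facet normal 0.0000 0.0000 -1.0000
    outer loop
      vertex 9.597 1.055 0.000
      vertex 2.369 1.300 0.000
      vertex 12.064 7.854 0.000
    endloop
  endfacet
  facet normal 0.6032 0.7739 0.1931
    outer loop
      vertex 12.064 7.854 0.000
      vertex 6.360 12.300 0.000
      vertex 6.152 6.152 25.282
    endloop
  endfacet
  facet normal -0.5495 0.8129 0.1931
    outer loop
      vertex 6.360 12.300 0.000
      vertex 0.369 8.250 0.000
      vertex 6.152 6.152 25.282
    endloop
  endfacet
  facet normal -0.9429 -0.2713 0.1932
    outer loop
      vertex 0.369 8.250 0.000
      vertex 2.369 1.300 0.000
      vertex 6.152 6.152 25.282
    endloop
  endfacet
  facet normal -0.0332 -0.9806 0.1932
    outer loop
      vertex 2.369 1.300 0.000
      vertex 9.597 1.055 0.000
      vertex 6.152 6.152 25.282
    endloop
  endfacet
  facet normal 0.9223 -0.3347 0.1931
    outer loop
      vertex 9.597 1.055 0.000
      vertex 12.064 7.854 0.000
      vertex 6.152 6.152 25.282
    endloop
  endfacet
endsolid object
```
; perimeter-only toolpath
G21 ; units = mm
G90 ; absolute positioning
G28 ; home
; layer 1
G0 Z3.612
G0 X11.219 Y7.611
G1 X6.330 Y11.422
G1 X1.195 Y7.950
G1 X2.909 Y1.993
G1 X9.105 Y1.783
G1 X11.219 Y7.611
; layer 2
G0 Z7.223
G0 X10.375 Y7.368
G1 X6.301 Y10.543
G1 X2.021 Y7.651
G1 X3.450 Y2.686
G1 X8.613 Y2.511
G1 X10.375 Y7.368
; layer 3
G0 Z10.835
G0 X9.530 Y7.125
G1 X6.271 Y9.665
G1 X2.847 Y7.351
G1 X3.990 Y3.379
G1 X8.121 Y3.239
G1 X9.530 Y7.125
; layer 4
G0 Z14.447
G0 X8.686 Y6.881
G1 X6.241 Y8.787
G1 X3.674 Y7.051
G1 X4.531 Y4.073
G1 X7.628 Y3.968
G1 X8.686 Y6.881
; layer 5
G0 Z18.059
G0 X7.841 Y6.638
G1 X6.211 Y7.909
G1 X4.500 Y6.751
G1 X5.071 Y4.766
G1 X7.136 Y4.696
G1 X7.841 Y6.638
; layer 6
G0 Z21.670
G0 X6.997 Y6.395
G1 X6.182 Y7.030
G1 X5.326 Y6.452
G1 X5.612 Y5.459
G1 X6.644 Y5.424
G1 X6.997 Y6.395
M2 ; end

The solid is a regular 5-sided pyramid, base circumscribed radius ≈ 6.15 mm, apex at z ≈ 25.3 mm. Slicing at Δz = 3.612 mm — 7 equal slices spanning the solid's height, so layer i sits at z = i·h/7 — gives 6 non-empty perimeters. Each is a 5-segment closed polygon; G0 lifts to the layer z and rapids to the start vertex, then G1 traces the edges. The cross-section shrinks linearly with z (the slice at the apex is degenerate and omitted).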